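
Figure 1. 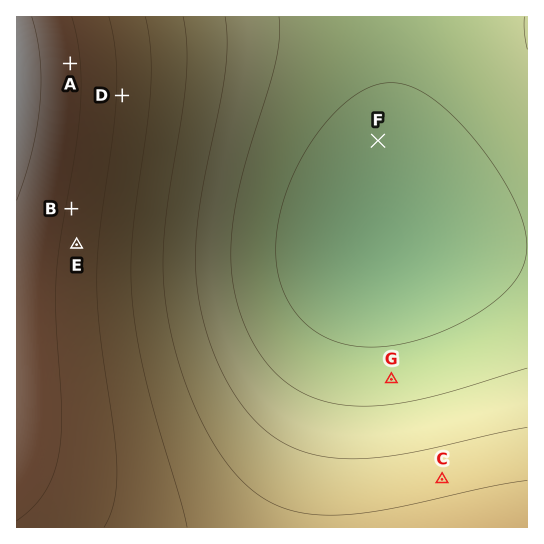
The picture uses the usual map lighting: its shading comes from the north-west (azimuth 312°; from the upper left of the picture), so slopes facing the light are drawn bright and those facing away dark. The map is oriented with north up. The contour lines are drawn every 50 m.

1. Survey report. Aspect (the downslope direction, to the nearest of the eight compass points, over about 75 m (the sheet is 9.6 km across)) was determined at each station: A E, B E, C N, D E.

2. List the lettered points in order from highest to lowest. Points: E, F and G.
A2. E G F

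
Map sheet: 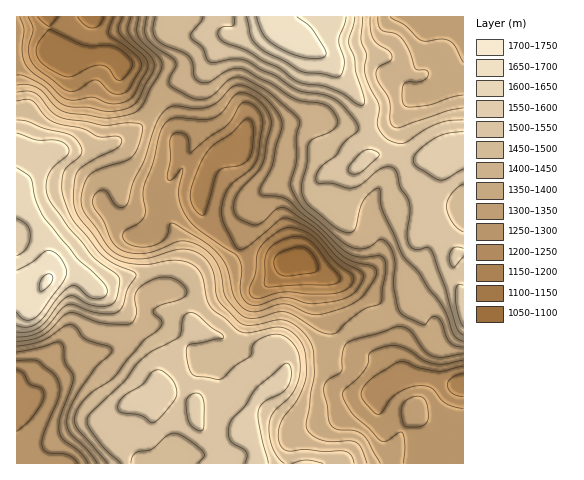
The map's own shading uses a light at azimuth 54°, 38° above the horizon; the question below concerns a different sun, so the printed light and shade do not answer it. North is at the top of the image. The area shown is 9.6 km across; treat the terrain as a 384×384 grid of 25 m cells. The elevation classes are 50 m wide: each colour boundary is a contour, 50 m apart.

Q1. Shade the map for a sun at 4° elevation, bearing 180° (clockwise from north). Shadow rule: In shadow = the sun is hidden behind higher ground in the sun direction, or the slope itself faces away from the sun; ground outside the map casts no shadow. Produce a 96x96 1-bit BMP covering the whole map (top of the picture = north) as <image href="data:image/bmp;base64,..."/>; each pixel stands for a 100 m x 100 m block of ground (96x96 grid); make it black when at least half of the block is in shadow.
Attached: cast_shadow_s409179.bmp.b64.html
<image width="96" height="96" href="data:image/bmp;base64,Qk2+BAAAAAAAAD4AAAAoAAAAYAAAAGAAAAABAAEAAAAAAIAEAAATCwAAEwsAAAIAAAAAAAAA////AAAAAAAAAAAAAAAB//4MAAAAAAAAAAAD//+eAAAAAAAAAAAD////AAAAAAAAAAAH////AAAAAAAAAAAH////gAAAAAAAAAAH////gAAAAAAAAAAH////gAAAAAAAAAAD////gAAYAAAAAAPg////AAA8AAAAAAPgP///AAP//8AAAAPgH///AB///+AAAAPAD///AD////AAAAHAB///gD+f//4AAAHAA////n8B///ABwCAA/////8A///wD4AAAf////8Af//wD8AAAP////8AP//wD+AAAP////8AP//wD+AHgH/w//8AH//wD/B/gB4Af4MAD///h/f/wAAAPwAAD///h/f/gAAAGAAAB///h+P4AAAAAAAAA///h8DgHAAAAAAAAf//g4AAPAAAAAAAAP//gAAAf3AAAAAAAH//wAH///AAAAAAAB//wAP///AAAAAAAAf/wA////AAAAAAAAH/wf////AAAAAAAAB/x/////+AAAAAAAA/j//////8AAAAAAAfH//////+AAAAAAAPf//////+AAAAAAAf///////+AAAAAAAf///////+AAAAAAAP///////8AAEAAAAH///////8AAEAAHAAj//////8AAEAAPgAB3/////+AAHwAf8AAH/////8AAH/B//4AP/////8AAH/////g//////4AAD///////////wAAAD///////////AAAAD//////////+AAAAD//////////8AAAAP//////////8AAAAf//////////4AAAAf//////////wAAAAf//////////gAAAAcP/////////AAAAAcH//////8f+AAAAAcH//////4P8AAAAAcH//////4H4AAAAAcH//////wDwAAAAAMH//////wAAAAAAAAH//////+AAAAAAAAH///////AAAAAAAAD///////wAAAAAAAD///////4AAAAAABj///////8AAAAAADh//4f///8BwAAAADwP/wP///+AfwAAADgAeAH///8AH+AAADgAAAH///8AD/AAADAAAAD///8AA/wGACH4AAD///8AAf//gAf/gAB///8Afv//4D///AB/B/+A////8D///4A+AP/A/////////+AcAH/B//////////AAAD+A//////////gAAD4A/8H///////wAAB4AfgD///////wAAAgAOAD///////wAAAAAAAB///////4AAAAAAAN///////4AAAAAAAf///////8AAAAAAA////////+AAAAAAA////////+AAAAAAB/////////AAAAAAB/////////gAAAAAB+H///////wAAAAAB8D///////gAAAAAAQD//////+AAAAAAAAB//////4AAAAAAOAB//////wAAAAAA/GB//////AAAAAAD////////+AAAAAAMP///////8AAAAAB4Af//////8AAAAAHwAP//////4AAAwAfwAP//////+AAAAAfgAP//////+AAAAAfAAH//8="/>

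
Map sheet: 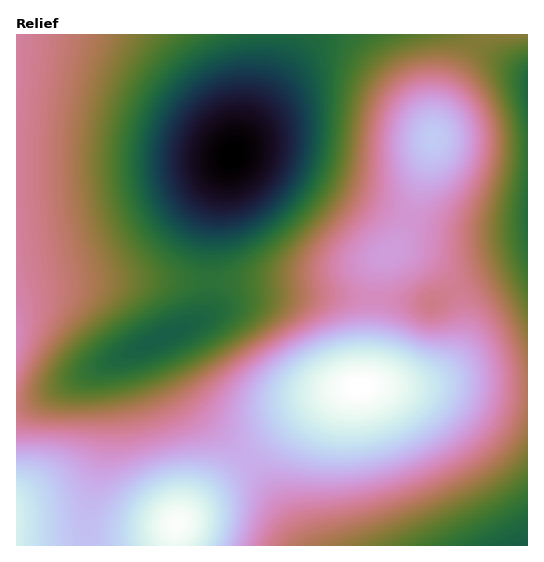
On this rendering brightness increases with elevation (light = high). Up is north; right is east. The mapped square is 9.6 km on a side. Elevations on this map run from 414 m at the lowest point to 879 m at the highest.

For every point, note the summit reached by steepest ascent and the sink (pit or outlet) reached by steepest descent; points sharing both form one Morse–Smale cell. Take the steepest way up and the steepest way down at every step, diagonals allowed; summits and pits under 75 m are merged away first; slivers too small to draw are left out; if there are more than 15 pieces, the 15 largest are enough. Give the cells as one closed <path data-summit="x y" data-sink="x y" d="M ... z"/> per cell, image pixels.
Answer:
<path data-summit="359 387" data-sink="233 155" d="M527 34l-510 0-1 369 13-1 10-4 50-27 70-32 16 37 17 28 54 54 3 0 56-47 25-16 21-8 64 0 44-2 48 5 20 0z"/><path data-summit="359 387" data-sink="521 545" d="M459 385l-44 2-56-1-20 5-34 20-58 48 22 28 37 59 221 0 1-155z"/><path data-summit="178 524" data-sink="233 155" d="M159 339l-70 32-50 27-23 6 1 142 157 0 3-22 70-65-59-60-13-23z"/><path data-summit="178 524" data-sink="521 545" d="M247 459l-25 22-45 43-2 11 0 11 130-1-36-58z"/>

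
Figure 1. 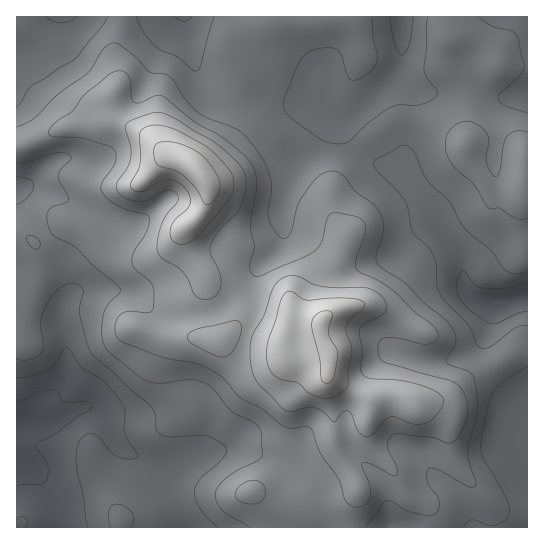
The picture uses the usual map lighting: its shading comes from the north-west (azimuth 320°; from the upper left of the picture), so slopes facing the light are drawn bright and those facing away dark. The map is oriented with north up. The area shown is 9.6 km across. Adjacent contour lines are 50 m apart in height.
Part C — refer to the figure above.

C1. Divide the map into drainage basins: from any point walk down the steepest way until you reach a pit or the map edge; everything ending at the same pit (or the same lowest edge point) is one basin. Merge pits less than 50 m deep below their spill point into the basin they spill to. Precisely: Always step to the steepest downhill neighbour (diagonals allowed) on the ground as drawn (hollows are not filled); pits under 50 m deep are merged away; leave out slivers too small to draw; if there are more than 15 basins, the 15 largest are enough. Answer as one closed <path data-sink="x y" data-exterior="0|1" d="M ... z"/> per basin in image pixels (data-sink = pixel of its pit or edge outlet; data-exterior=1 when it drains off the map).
<path data-sink="17 421" data-exterior="1" d="M67 223l-30 20-11-7-10-1 0 292 334 1 1-13 6-20 0-8-22-41-2-36-6-27 2-28-8-18-1-12-27-4-5 9-3 14-10 0-34-11-10 0-14 8 2-12-11-35-1-16-19-31-3-19-16 19-10 6-8 3-13 0-25-9z"/><path data-sink="527 297" data-exterior="1" d="M527 16l-82 0 3 25-4 16 0 10 13 18 7 16 3 24-2 17-2 2-14-13-18-8-22-4-15 1-25 19-12 11-25 39-1 18 2 10 11 17 0 9-5 15-12 21 0 35-6 7-1 10 9 24-2 28 6 27 2 36 22 41 0 8-6 20 0 13 82-1-4-18-22-15-12-21-22-24-5-12 0-19 3-11-2-6 13-5 16 0 15 8 29-4 8-4 23-20 22-11 22-14 11-2z"/><path data-sink="402 17" data-exterior="1" d="M443 16l-177 0-1 8-16 4-17 11-3 6 3 26-3 26 6 17 0 11-19 26-20 19 12 17 0 12-5 12-18 18 0 10 3 8 19 31 1 16 11 35-1 11 13-7 10 0 34 11 10 0 3-14 5-9 26 3 6-7 2-38 12-21 5-15 0-9-12-21-1-20 5-12 17-26 16-16 22-18 7-2 11 0 26 5 14 7 14 13 2-2 2-17-3-24-7-16-13-18 4-30z"/><path data-sink="527 441" data-exterior="1" d="M527 349l-10 2-22 14-22 11-23 20-8 4-29 4-15-8-16 0-13 5 2 6-3 11 0 19 5 12 22 24 12 21 22 15 5 19 94-1z"/><path data-sink="17 189" data-exterior="1" d="M115 121l-14 0-32 6-14 4-24 12-15 3 1 89 9 1 11 7 30-20 46 24 25 9 13 0 16-8 14-17 16-13 11-19 0-12-8-13-15-14-19-7-24-21z"/><path data-sink="183 17" data-exterior="1" d="M265 16l-143 0-7 33 2 36-8 18 3 14 6 6 24 9 24 21 19 7 12 9 19-18 19-26 0-11-6-17 3-20-3-32 3-6 11-8 12-6 10-1z"/><path data-sink="61 17" data-exterior="1" d="M121 16l-105 1 1 128 14-2 24-12 14-4 47-6-4-4-3-14 8-18-2-36 6-24z"/>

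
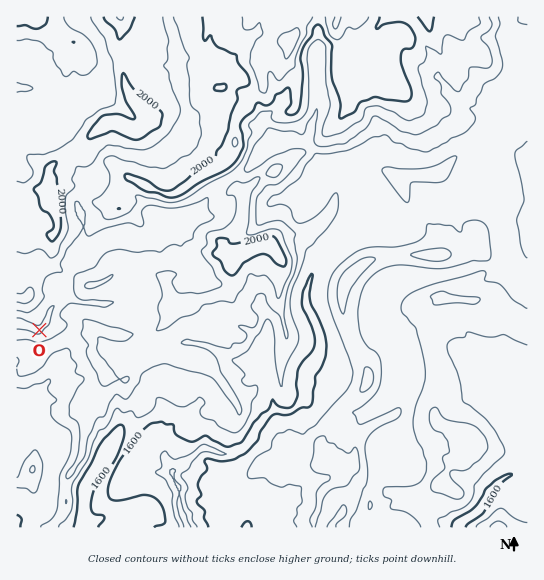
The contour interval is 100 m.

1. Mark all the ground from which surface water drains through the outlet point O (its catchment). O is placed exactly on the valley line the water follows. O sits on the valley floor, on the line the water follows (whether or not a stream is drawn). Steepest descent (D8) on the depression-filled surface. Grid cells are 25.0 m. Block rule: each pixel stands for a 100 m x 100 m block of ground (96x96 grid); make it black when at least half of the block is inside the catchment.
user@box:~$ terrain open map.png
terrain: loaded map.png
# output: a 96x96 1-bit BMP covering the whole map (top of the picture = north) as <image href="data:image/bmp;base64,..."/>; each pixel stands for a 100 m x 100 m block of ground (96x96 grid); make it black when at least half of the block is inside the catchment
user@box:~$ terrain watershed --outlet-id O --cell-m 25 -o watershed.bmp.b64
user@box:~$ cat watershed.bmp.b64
<image width="96" height="96" href="data:image/bmp;base64,Qk2+BAAAAAAAAD4AAAAoAAAAYAAAAGAAAAABAAEAAAAAAIAEAAATCwAAEwsAAAIAAAAAAAAA////AAAAAAAAAAAAAAAAAAAAAAAAAAAAAAAAAAAAAAAAAAAAAAAAAAAAAAAAAAAAAAAAAAAAAAAAAAAAAAAAAAAAAAAAAAAAAAAAAAAAAAAAAAAAAAAAAAAAAAAAAAAAAAAAAAAAAAAAAAAAAAAAAAAAAAAAAAAAAAAAAAAAAAAAAAAAAAAAAAAAAAAAAAAAAAAAAAAAAAAAAAAAAAAAAAAAAAAAAAAAAAAAAAAAAAAAAAAAAAAAAAAAAAAAAAAAAAAAAAAAAAAAAAAAAAAAAAAAAAAAAAAAAAAAAAAAAAAAAAAAAAAAAAAAAAAAAAAAAAAAAAAAAAAAAAAAAAAAAAAAAAAAAAAAAAAAAAAAAAAAAAAAAAAAAAAAAAAAAAAAAAAAAAAAAAAAAAAAAAAAAAAAAAAAAAAAAAAAAAAAAAAAAAAAAAAAAAAAAAAAAAAAAAAAAAAAAAAAAAAAAAAAAAAAAAAAAAAAAAAAAAAAAAAAAAAAAAAAAAAAAAAAAAAAAAAAAAAAAAAAAAAAAAAAAAAAAAAAAAAAAAAAAAAAAAADAAAAAAAAAAAAAAADgAAAAAAAAAAAAAAH+B+AAAAAAAAAAAAH/P/gAAAAAAAAAAAP///wAAAAAAAAAAAP///wAAAAAAAAAAAf///4AAAAAAAAAAA////+AAAAAAAAAAA/////wAAAAAAAAAA/////+AAAAAAAAAA//////wAAAAAAAAA//////4AAAAAAAAA//////4AAAAAAAAA//////4AAAAAAAAAf/////wAAAAAAAAAP/////wAAAAAAAAAD/////wAAAAAAAAAB/////gAAAAAAAAAB/////gAAAAAAAAAB/////gAAAAAAAAAB/////wAAAAAAAAAB/////4AAAAAAAAAA/////8AAAAAAAAAA/////8AAAAAAAAAA/////+AAAAAAAAAB/////+AAAAAAAAAB/////+AAAAAAAAAB/////+AAAAAAAAAD/////+AAAAAAAAAD/////8AAAAAAAAAD/////4AAAAAAAAAD/////4AAAAAAAAAD/////4AAAAAAAAAD/////wAAAAAAAAAB/////gAAAAAAAAAAf////wAAAAAAAAAAH////4AAAAAAAAAAB////4AAAAAAAAAAB////4AAAAAAAAAAA////4AAAAAAAAAAAf3//4AAAAAAAAAAAPB//4AAAAAAAAAAAAB//4AAAAAAAAAAAAB//8AAAAAAAAAAAAD//+AAAAAAAAAAAAH//+AAAAAAAAAAAAP///AAAAAAAAAAAAf///gAAAAAAAAAAAf///wAAAAAAAAAAA////wAAAAAAAAAAA////wAAAAAAAAAAA////wAAAAAAAAAAA////wAAAAAAAAAAA////wAAAAAAAAAAA////wAAAAAAAAAAA////wAAAAAAAAAAB////8AAAAAAAAAAB/////wAAAAAAAAAA/////wAAAAAAAAAA/////4AAAAAAAAAA/////4AAAAAAAAAA/////4AAAAAAA="/>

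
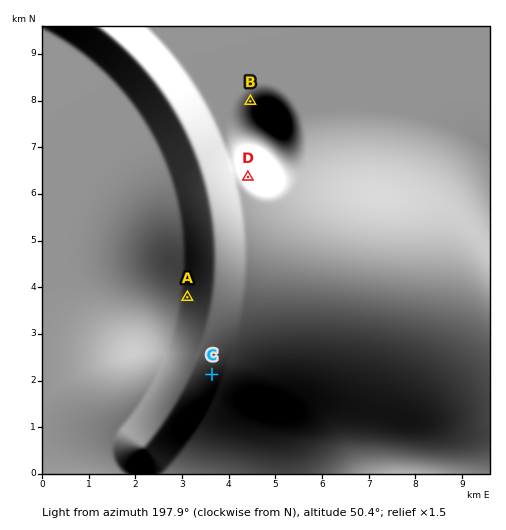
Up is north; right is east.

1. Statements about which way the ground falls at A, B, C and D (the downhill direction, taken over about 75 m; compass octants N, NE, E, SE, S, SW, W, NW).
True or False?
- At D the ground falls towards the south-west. True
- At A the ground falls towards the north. False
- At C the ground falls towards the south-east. False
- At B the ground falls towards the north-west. True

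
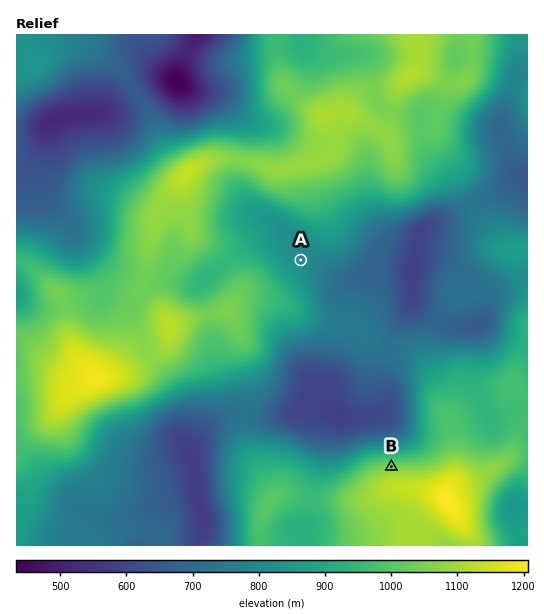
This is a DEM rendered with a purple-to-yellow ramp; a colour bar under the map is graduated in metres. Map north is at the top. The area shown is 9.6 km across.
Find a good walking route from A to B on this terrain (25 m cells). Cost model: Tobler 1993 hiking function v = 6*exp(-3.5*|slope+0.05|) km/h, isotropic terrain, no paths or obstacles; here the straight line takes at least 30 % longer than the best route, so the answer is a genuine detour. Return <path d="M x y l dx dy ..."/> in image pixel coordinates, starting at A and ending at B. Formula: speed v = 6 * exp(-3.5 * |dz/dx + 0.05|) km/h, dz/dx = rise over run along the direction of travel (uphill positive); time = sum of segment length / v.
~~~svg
<path d="M301 260l1 1 23 46 10 10 35 18 35 34 12 24 0 20 4 8 0 22-4 8-7 6-19 10"/>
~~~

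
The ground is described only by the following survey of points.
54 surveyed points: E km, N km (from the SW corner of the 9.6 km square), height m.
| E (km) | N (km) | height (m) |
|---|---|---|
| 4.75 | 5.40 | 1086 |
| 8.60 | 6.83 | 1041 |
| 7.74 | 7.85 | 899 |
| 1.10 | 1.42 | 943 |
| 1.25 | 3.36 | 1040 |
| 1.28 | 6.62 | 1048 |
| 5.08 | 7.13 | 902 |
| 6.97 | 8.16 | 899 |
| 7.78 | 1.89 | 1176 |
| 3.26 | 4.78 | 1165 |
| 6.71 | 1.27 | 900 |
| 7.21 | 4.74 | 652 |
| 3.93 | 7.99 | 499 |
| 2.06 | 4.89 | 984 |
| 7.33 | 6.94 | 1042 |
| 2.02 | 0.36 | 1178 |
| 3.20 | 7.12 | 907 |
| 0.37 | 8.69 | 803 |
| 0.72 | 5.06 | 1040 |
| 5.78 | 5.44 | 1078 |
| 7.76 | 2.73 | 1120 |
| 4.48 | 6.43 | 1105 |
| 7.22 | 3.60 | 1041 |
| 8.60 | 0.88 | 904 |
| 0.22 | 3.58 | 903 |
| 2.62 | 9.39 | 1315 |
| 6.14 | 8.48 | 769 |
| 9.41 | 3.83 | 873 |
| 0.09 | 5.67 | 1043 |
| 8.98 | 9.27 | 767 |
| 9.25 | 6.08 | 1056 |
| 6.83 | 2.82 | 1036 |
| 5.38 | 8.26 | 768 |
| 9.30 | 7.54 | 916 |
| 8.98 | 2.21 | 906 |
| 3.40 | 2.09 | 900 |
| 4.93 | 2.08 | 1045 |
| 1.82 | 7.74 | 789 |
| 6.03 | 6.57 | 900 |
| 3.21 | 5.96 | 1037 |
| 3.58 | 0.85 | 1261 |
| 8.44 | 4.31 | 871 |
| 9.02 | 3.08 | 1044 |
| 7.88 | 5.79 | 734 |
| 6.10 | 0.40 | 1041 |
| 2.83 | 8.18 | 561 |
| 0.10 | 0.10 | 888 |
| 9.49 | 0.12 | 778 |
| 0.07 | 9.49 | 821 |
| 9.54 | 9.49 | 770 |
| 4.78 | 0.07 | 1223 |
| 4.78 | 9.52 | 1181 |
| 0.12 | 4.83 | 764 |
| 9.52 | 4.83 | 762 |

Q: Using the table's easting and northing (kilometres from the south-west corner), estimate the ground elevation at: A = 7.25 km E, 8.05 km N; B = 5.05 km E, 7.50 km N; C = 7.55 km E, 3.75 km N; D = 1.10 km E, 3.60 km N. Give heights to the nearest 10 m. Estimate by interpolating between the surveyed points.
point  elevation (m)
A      890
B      840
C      1050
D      990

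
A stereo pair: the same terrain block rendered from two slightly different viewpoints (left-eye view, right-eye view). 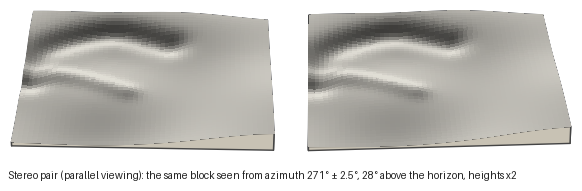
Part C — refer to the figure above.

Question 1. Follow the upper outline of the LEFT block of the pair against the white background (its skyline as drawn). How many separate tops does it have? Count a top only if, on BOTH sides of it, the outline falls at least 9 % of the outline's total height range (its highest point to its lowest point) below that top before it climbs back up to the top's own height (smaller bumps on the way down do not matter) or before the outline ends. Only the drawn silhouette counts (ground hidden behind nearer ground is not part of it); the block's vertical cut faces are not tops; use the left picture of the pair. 3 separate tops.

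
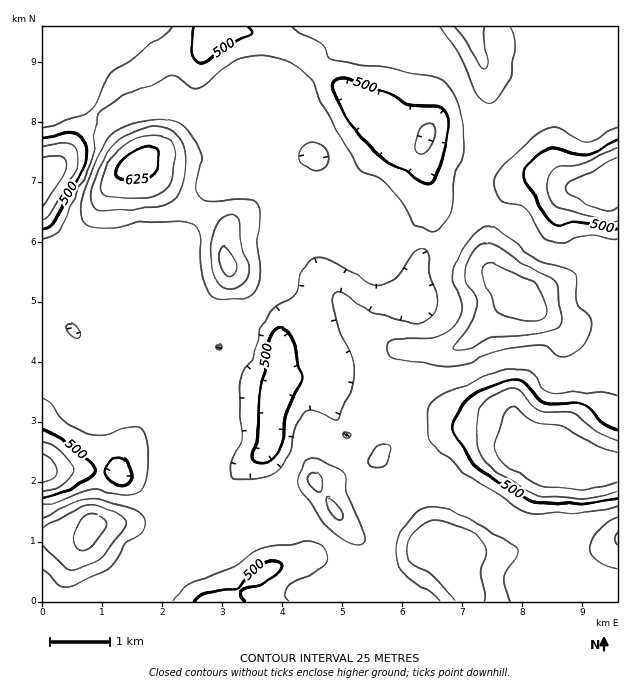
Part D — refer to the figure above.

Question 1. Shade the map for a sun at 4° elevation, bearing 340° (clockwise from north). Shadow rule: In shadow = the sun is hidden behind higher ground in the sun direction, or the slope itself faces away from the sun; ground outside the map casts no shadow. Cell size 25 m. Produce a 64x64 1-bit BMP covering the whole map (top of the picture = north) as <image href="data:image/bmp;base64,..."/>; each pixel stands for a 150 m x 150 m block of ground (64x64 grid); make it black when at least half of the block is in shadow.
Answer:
<image width="64" height="64" href="data:image/bmp;base64,Qk0+AgAAAAAAAD4AAAAoAAAAQAAAAEAAAAABAAEAAAAAAAACAAATCwAAEwsAAAIAAAAAAAAA////AAAAAAAPAPAAAAAAAB+A/AAAAAAAH4B/AAAgAAAfwA/AAAAAAA/AA+AAAAAAB+AB4AAAAAAD4AAAAAAAAAHgAABAAAAAAAAAAIAAAAAAAAAAAAAAAAAAAAAAAAAAAAAAAAAAAAAAAAAAAAAAAAAAAAAAAAAAAAAAAAAAAABgAAAAAAAAHeAAAgAAABg/4AAAAAAAP//AAAAAAAB//4AAAAAAAP//AAAAAAAB//gAAAAAAAP/+AAAAAAAA//4AAAAAAAD/jAAAAAAAAf+AAAAAAAAH/+AAAAAAAA//4AAAABAAAf/wAAAAGAAAP/AAAAA4AAAf8AAAAPgAAAfgAAAB2AAAAOAAAAPIAAAAAAAAA8AAAAAAAAADwAHAAAAAAAPAAAAAAAAAAIAAAAAAAAAAAAAAAAAAAAAAAAAAAAAfwAAAAAAAAH/AAAAAAAAAf8AAAAAAAAD/wAAAAAAAAP/AAAAAAAAAf8AAAAAAAcB/wAAAAAAHwAHAAAAAAB/YAAAAAAAA//wAAAAAAAH//AAAAAAAAf/8AAAAAAAA//4AAAAAAABh/AAAAAAAAABMAAAAAAwAAAAAAAAAHAAAAAAAAAAAAAAAAAAAAAAAAAAAAAA8AAAAAAAAADwAAAAAAAAAEAAAAAAAAAAAAAAAAAAAAAAAAAAAAAAAAAAAAAAAAAAAAAAAA=="/>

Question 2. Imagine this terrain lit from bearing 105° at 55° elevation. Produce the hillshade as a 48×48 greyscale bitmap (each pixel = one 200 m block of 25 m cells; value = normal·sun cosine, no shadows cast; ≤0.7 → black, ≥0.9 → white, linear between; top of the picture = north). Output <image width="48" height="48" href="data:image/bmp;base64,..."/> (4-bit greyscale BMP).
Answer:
<image width="48" height="48" href="data:image/bmp;base64,Qk32BAAAAAAAAHYAAAAoAAAAMAAAADAAAAABAAQAAAAAAIAEAAATCwAAEwsAABAAAAAAAAAAAAAAABEREQAiIiIAMzMzAERERABVVVUAZmZmAHd3dwCIiIgAmZmZAKqqqgC7u7sAzMzMAN3d3QDu7u4A////AJmqmZmZq8upiHd4mZmZmZh2eau7qZmZmYmrqpmZmru6qXZ3iZmZmYh3iru6qZmZmXeby6mZmaqry5d3eImZh3eImru7qZmYiXeLzcqZmZmavLmIh4iZhmiZibu7qpmIiHeKzduZmZmZqqqpmHiahVipibuqqpiId3eJvNy6mZmZmZmZl3m6hUeZmaqpmZiHZVVnm8y6qZmZmZmZhovKl1V5mqmZmIiHZUM1iaqqmZmZmZmYZpy6mHZ5mZmZmHd2ZTM0eIeJmamYmZmXZ6y5mYiJmZmqmGZlRDM0eYZomZqpiIh1erupmZmZmZqqqYd3ZWVFioZnmZmqmHdkerqpqpmZqqqqqZmYiGZmipZnmZmrunVVeZmIqqmau8upmZmZmWZnmph4mZmazJVGiZh3m6qqvMupmZmZmXd4mqmIiZmavbZGmZl2iqq7vMyqmZmIiIiJmqmYiZmavcZGmZmIiJq7u8y6mZh2d4iJmZmZiZmavMdGiZmZmJqrzMupiKl2d4iZmZmZiZmavMhWiIiZmZmrzcy4ZpqYiJmZmZmZmZmavMlmiHeJmZmqvMy4VoqpmZmZmZmZmZmavNp3iHd4mZmaq7y5d4mpmZmZmZmZmZmZrNt2iYd4iZmaq7uqmImqmZmZmZmZmZmZnNt2iZh4iJiJq7uqmYmqqZmZmZmZmZqYm9t3iIiHeIh3ibu6qZq7qqqYiZmZmZmZm9uHiIiIiId2Vpqqqqq7uqqYmZmZmZmZmsuYiIiZmYd2VGiZq8u7upmZmZmZmYmamrupmImqmYdmZVaJq8y6qpmZmZmZmIiKu7qqmImqqphmZVZ5q8y6qZmZmZmZmHZpzcqrqJmZq6h2VWeJqru7qZmZmZmZmHRJ3cqrqYiJqqh2RGiaqZqqqYmpmZmZmHNJzcqqqZiZmqmGRGiqqYiZmXiamZmZmHRKzLqZmZmZmqmHVGmqqpiImVaJqaqZmXVZzLqpmZmZmpmIdWiqqpd4iBNXmqqqmYZou6qpmZmZmqmYd3mZq6h3iAE1iqqqqph3q6qZmZmZmqmXeImZvLmYiBABWaqrzLmIiaqZmZmZmqmHeJqqvMqpmEEAFpqr3cuYiJmZmZmZmqmGeJu6vMuqmXUAA4mr3tupmZmZmZmZqql2aJq7u8u7qpcgAFib3tupmZmamJmqqqhlaJq8y6q8zKlRACaKzcupmZmqmJqrqqllV4mrzKmc3cuFMhNYvMqZmZmZmau6mapkV4mau6iKzbuoZlRWmqqZmZmZmru6map0V4mZqqmZq6qqiHd3iZmZmZmZmruqmJqWV4mpmpmZmZqqqIiImZmZmZmZq7upmImXZ4mqmZmZmZmqqoiImZiJmZmZrLqZiJmYdoq6qZmZmJmaqpmImZd4mZmaq7mJmZmYdnq6qZmZmZmZqqmZmpdniZmZmqmZmZmYdou7qZmZmZmZmqqqqqhmeImZmJmZmZmYZpu7qpmZmZmZmaqqq7p3eIiIiJmZmZmHZ6u7qpmZmZmZmZqZq8qIiIeImZmZmZmGaKu7qZmZmQ=="/>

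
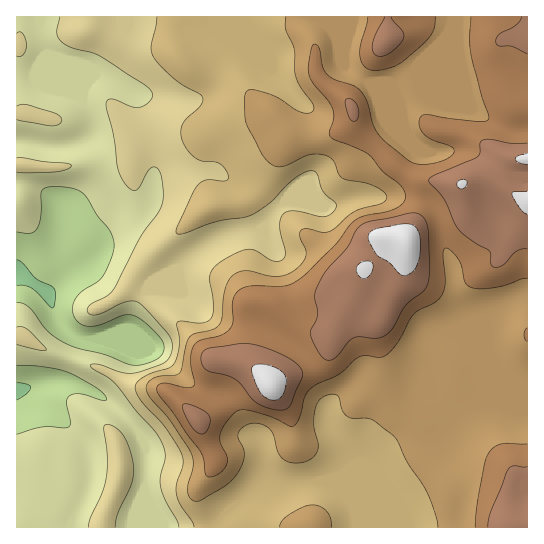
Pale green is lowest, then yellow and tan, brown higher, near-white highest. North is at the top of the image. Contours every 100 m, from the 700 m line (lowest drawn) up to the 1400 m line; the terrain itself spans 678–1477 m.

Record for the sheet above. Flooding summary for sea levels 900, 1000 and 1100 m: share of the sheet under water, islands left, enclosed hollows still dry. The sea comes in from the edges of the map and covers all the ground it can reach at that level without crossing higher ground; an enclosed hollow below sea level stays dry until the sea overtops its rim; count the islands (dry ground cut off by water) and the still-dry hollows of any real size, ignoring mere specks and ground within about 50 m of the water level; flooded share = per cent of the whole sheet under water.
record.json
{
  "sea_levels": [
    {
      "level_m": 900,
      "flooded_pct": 22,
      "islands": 0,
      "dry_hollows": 0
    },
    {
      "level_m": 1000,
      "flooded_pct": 34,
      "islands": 0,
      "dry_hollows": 0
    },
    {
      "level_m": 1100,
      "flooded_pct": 52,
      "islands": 0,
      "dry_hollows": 0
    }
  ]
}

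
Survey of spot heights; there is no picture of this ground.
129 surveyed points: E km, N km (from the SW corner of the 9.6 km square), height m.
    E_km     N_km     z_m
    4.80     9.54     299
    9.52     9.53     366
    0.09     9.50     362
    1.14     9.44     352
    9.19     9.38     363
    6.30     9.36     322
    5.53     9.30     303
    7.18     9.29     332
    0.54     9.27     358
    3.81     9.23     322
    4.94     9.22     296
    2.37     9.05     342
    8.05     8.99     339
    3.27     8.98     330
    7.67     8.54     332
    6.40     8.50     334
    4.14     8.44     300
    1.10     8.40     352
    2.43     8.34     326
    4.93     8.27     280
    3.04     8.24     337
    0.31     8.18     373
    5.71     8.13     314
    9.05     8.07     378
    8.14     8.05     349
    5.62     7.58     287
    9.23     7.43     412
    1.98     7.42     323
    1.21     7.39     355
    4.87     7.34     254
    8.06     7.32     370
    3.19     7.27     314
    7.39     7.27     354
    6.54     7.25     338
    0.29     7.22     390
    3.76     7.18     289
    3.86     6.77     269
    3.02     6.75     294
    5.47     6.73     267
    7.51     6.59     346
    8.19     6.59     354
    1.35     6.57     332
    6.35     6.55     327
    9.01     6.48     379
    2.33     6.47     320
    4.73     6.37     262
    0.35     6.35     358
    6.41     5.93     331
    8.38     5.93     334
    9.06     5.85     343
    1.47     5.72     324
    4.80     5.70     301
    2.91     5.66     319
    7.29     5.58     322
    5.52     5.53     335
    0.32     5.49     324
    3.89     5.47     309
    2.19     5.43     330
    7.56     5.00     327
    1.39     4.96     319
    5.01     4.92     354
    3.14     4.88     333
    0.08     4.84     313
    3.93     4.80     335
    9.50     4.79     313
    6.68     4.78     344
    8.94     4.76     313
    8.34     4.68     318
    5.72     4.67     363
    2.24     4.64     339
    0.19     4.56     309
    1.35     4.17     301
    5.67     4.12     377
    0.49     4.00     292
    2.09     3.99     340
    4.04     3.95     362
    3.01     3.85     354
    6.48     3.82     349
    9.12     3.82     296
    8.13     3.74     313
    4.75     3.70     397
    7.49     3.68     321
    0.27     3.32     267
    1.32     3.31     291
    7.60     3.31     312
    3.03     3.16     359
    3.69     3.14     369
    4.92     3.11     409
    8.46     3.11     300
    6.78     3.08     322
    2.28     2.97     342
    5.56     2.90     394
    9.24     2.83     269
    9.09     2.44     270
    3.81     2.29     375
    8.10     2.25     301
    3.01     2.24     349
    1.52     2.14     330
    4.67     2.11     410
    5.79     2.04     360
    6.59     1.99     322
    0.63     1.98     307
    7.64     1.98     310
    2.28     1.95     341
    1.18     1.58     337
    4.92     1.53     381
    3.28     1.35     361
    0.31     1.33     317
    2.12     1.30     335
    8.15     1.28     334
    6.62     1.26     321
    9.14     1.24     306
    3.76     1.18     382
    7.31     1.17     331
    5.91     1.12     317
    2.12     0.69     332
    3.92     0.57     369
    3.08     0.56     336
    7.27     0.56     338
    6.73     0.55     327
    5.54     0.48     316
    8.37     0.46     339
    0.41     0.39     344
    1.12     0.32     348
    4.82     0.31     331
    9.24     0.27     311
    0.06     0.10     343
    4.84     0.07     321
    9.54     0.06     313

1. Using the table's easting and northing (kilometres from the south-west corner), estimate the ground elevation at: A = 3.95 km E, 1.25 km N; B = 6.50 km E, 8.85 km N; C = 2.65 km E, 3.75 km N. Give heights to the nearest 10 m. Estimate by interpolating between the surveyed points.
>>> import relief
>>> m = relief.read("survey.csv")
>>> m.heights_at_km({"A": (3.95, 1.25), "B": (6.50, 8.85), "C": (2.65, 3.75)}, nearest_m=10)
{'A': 390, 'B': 330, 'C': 350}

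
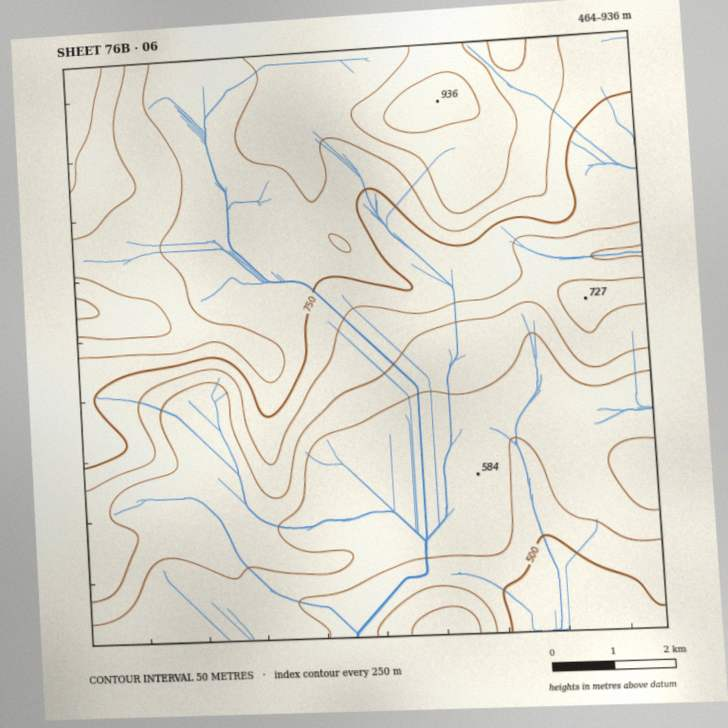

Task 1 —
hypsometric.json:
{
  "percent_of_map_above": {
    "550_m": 92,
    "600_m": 72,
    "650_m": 60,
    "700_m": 51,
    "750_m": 41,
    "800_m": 23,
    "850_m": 9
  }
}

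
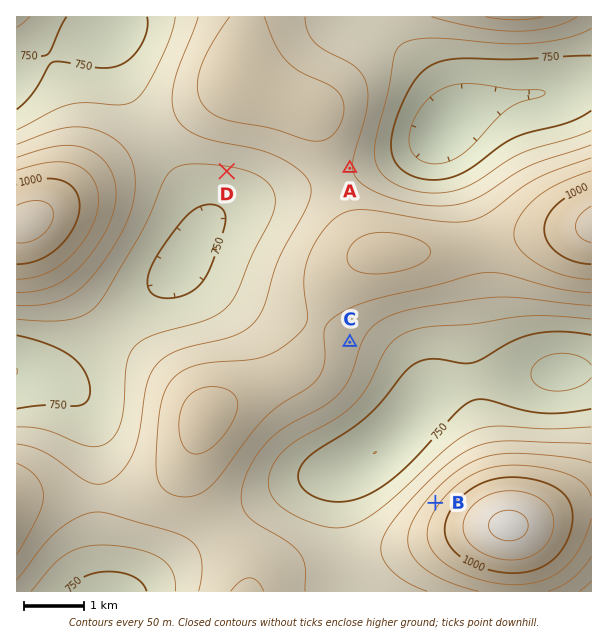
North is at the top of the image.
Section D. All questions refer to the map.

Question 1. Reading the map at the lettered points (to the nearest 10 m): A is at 850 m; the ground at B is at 930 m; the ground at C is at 870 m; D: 790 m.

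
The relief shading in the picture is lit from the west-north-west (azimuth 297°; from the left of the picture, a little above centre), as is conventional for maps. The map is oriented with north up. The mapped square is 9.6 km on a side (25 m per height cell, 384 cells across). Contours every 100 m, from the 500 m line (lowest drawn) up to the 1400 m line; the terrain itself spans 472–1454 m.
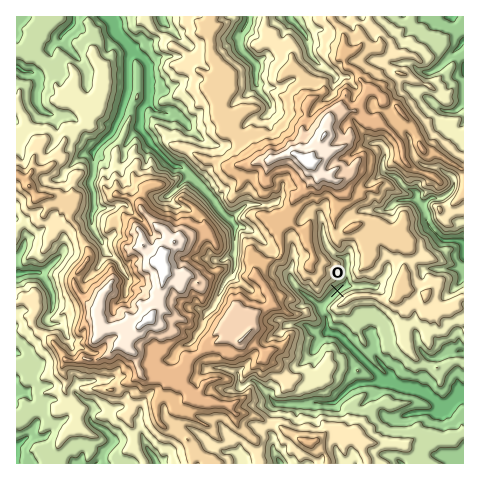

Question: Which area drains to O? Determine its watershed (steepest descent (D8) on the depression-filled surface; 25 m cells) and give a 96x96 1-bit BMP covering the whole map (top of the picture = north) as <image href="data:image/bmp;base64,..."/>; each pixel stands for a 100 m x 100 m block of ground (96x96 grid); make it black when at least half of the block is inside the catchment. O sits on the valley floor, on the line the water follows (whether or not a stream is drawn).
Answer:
<image width="96" height="96" href="data:image/bmp;base64,Qk2+BAAAAAAAAD4AAAAoAAAAYAAAAGAAAAABAAEAAAAAAIAEAAATCwAAEwsAAAIAAAAAAAAA////AAAAAAAAAAAAAAAAAAAAAAAAAAAAAAAAAAAAAAAAAAAAAAAAAAAAAAAAAAAAAAAAAAAAAAAAAAAAAAAAAAAAAAAAAAAAAAAAAAAAAAAAAAAAAAAAAAAAAAAAAAAAAAAAAAAAAAAAAAAAAAAAAAAAAAAAAAAAAAAAAAAAAAAAAAAAAAAAAAAAAAAAAAAAAAAAAAAAAAAAAAAAAAAAAAAAAAAAAAAAAAAAAAAAAAAAAAAAAAAAAAAAAAAAAAAAAAAAAAAAAAAAAAAAAAAAAAAAAAAAAAAAAAAAAAAAAAAAAAAAAAAAAAAAAAAAAAAAAAAAAAAAAAAAAAAAAAAAAAAAAAAAAAAAAAAAAAAAAAAAAAAAAAAAAAAAAAAAAAAAAAAAAAAAAAAAAAAAAAAAAAAAAAAAAAAAAAAAAAAAAAAAAAAAAAAAAAAAAAAAAAAAAAAAAAAAAAAAAAAAAAAAAAAAAAAAAAAAAAAAAAAAAAAAAAAAAAAAAAAAAAAAAAAAAAAAAAAAAAAAAAAAAAAAAAAAAAAAAAAAAAAAAAAAAAAAAAAAAAAAAAAAAAAAAAAAAAAAAAADgAAAAAAAAAAAAAP/wAAAAAAAAAAAAAf/wAAAAAAAAAAAAA//wAAAAAAAAAAAAB//4AAAAAAAAAAAAD//4AAAAAAAAAAAAP//4AAAAAAAAAAAAf//4AAAAAAAAAAAAf//4AAAAAAAAAAAAP//4AAAAAAAAAAAAf//4AAAAAAAAAAAAf//4AAAAAAAAAAAAf//4AAAAAAAAAAAA///4AAAAAAAAAAAA//+AAAAAAAAAAAAD/j4AAAAAAAAAAAAH/AgAAAAAAAAAAAAP/AAAAAAAAAAAAAAf/AAAAAAAAAAAAAAP/gAAAAAAAAAAAAAH/gAAAAAAAAAAAAAH/gAAAAAAAAAAAAAD/wAAAAAAAAAAAAAA/wAAAAAAAAAAAAAA/gAAAAAAAAAAAAAAfAAAAAAAAAAAAAAAEAAAAAAAAAAAAAAAAAAAAAAAAAAAAAAAAAAAAAAAAAAAAAAAAAAAAAAAAAAAAAAAAAAAAAAAAAAAAAAAAAAAAAAAAAAAAAAAAAAAAAAAAAAAAAAAAAAAAAAAAAAAAAAAAAAAAAAAAAAAAAAAAAAAAAAAAAAAAAAAAAAAAAAAAAAAAAAAAAAAAAAAAAAAAAAAAAAAAAAAAAAAAAAAAAAAAAAAAAAAAAAAAAAAAAAAAAAAAAAAAAAAAAAAAAAAAAAAAAAAAAAAAAAAAAAAAAAAAAAAAAAAAAAAAAAAAAAAAAAAAAAAAAAAAAAAAAAAAAAAAAAAAAAAAAAAAAAAAAAAAAAAAAAAAAAAAAAAAAAAAAAAAAAAAAAAAAAAAAAAAAAAAAAAAAAAAAAAAAAAAAAAAAAAAAAAAAAAAAAAAAAAAAAAAAAAAAAAAAAAAAAAAAAAAAAAAAAAAAAAAAAAAAAAAAAAAAAAAAAAAAAAAAAAAAAAAAAAAAAAAAAAAAAAAAAAAAAAAAAAAAAAAAAAAAAAAAAAAAAAAAAAAAAAAA="/>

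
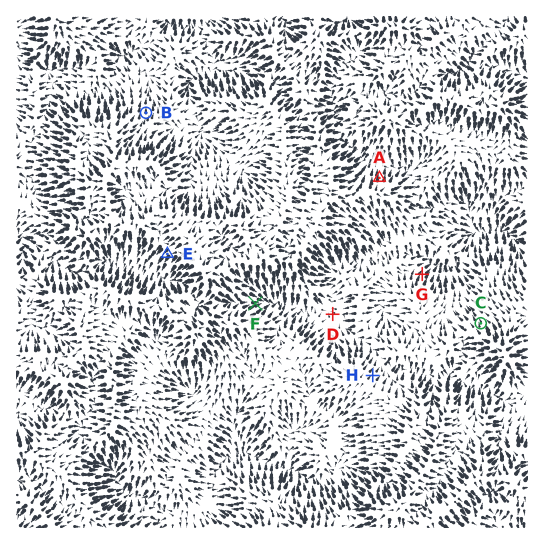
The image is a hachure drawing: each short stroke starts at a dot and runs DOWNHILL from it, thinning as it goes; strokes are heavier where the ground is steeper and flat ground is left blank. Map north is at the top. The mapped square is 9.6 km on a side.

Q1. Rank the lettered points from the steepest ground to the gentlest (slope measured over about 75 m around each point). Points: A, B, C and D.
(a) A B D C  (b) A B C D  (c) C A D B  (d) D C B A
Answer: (b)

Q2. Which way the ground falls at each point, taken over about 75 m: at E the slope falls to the SW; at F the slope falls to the E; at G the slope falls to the NE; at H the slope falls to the NE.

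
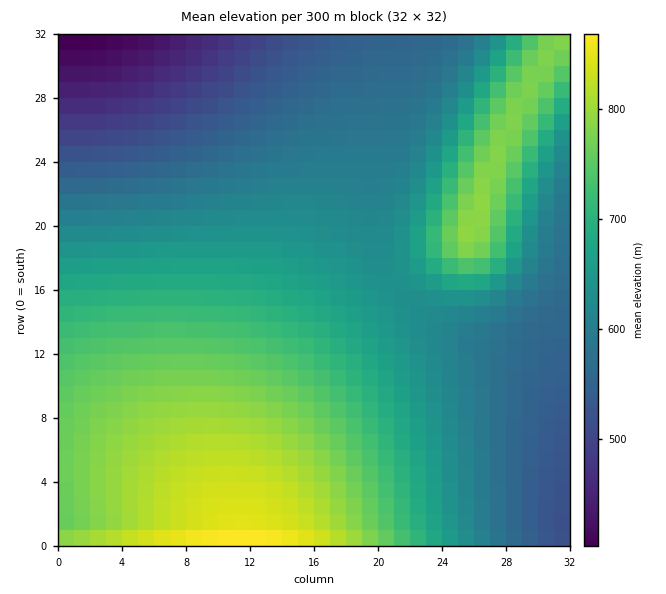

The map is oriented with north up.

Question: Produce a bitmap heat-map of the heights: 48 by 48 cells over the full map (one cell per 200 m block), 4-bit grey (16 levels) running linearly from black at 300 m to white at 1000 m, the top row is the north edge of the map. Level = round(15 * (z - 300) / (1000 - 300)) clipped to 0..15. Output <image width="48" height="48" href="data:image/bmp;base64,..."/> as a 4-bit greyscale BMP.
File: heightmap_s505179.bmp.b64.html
<image width="48" height="48" href="data:image/bmp;base64,Qk32BAAAAAAAAHYAAAAoAAAAMAAAADAAAAABAAQAAAAAAIAEAAATCwAAEwsAABAAAAAAAAAAAAAAABEREQAiIiIAMzMzAERERABVVVUAZmZmAHd3dwCIiIgAmZmZAKqqqgC7u7sAzMzMAN3d3QDu7u4A////ALu7u8zMzMzMzMzMzMu7uqqZmId3ZmVVVaqqq7u7u8zMzMzMu7u6qqmZiId3ZmVVVaqqq7u7u8zMzMzMu7u6qqmZiHd2ZmVVVaqqq7u7u7zMzMzLu7u6qpmYiHd2ZmVVVaqqu7u7u7zMzMy7u7uqqpmYiHd2ZmVVVaqqu7u7u7u8zLu7u7uqqpmYiHd2ZmVVVaqqq7u7u7u7u7u7u7qqqZmYiHd2ZmVVVaqqq7u7u7u7u7u7u7qqqZmIiHd2ZmVVVaqqq7u7u7u7u7u7u6qqmZmIh3d2ZmVVVaqqq7u7u7u7u7u7uqqqmZmIh3d2ZmVVVaqqqru7u7u7u7u7qqqpmZiIh3d2ZmVVVaqqqqu7u7u7u7u6qqqpmZiIh3dmZmVVVaqqqqq7u7u7u7qqqqqZmYiId3dmZmVVVaqqqqqqqru6qqqqqqmZmYiId3dmZmVVVaqqqqqqqqqqqqqqqpmZmIiId3dmZmZVVaqqqqqqqqqqqqqqqZmZmIiHd3dmZmZVVZqqqqqqqqqqqqqqmZmZiIiHd3dmZmZVVZmqqqqqqqqqqqqZmZmYiIh3d3dmZmZlVZmZmqqqqqqqqZmZmZmIiIh3d3ZmZmZlVZmZmZmZmZmZmZmZmZiIiId3d3ZmZmZmVZmZmZmZmZmZmZmZmYiIiId3d3dmZmZmZpmZmZmZmZmZmZmZmIiIiHd3d3d2ZmZmZpmZmZmZmZmZmZmIiIiIh3d3d3d3dmZmZoiImZmZmZmZmIiIiIiId3d3d3d3d2ZmZoiIiIiIiIiIiIiIiIiHd3d3eIiIh3ZmZoiIiIiIiIiIiIiIiIh3d3d3iImZiHdmZoiIiIiIiIiIiIiIiId3d3d4iZmpmId2Znd3eIiIiIiIiIiIh3d3d3d4iaqqqYd2Znd3d3d3d3d3d3d3d3d3d3d4iaq6qYh2Znd3d3d3d3d3d3d3d3d3d3d4iaq6qZh3Znd3d3d3d3d3d3d3d3d3d3d4iaqrqph3ZmZmZmZ3d3d3d3d3d3d3d3d3iZqrqph3ZmZmZmZmZmZ3d3d3d3d3d3d3iJqqqpiHdmZmZmZmZmZmZnd3d3d3d3d3iJqqqpmHdlVVVmZmZmZmZmZmZ3dmZmd3eJmqqqmHdlVVVVVVZmZmZmZmZmZmZmZ3eImqqqmId1VVVVVVVVZmZmZmZmZmZmZnd4maqqmYd0RVVVVVVVVWZmZmZmZmZmZmd4iaqqqYh0REREVVVVVVVmZmZmZmZmZmd3iZqqqZh0REREREVVVVVVZmZmZmZmZmZ3iJqqqpiERERERERFVVVVVmZmZmZmZmZneJmqqpmDMzNERERERVVVVVZmZmZmZmZneImqqqmDMzMzNERERFVVVVVmZmZmZmZmd4maqqmTMzMzM0REREVVVVVVZmZmZmZmd4iaqqqTMzMzMzNERERFVVVVVmZmZmZmZ3iZqqqjMzMzMzM0REREVVVVVVVmZmZmZniJqqqiIiIjMzMzRERERVVVVVVVZmZmZneJmqqiIiIiIzMzNERERFVVVVVVVVZmZmd4maqg=="/>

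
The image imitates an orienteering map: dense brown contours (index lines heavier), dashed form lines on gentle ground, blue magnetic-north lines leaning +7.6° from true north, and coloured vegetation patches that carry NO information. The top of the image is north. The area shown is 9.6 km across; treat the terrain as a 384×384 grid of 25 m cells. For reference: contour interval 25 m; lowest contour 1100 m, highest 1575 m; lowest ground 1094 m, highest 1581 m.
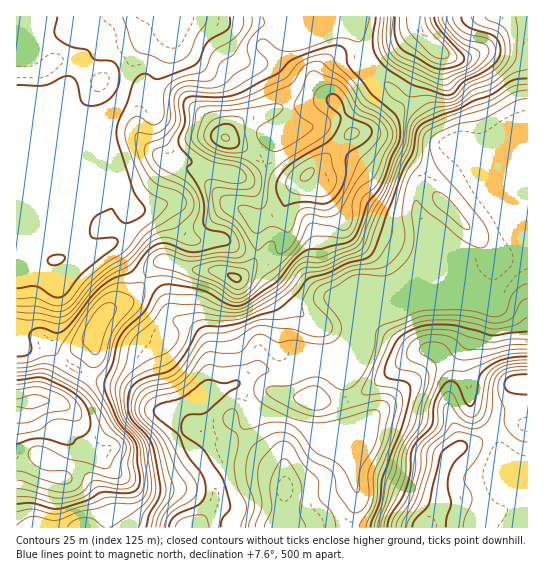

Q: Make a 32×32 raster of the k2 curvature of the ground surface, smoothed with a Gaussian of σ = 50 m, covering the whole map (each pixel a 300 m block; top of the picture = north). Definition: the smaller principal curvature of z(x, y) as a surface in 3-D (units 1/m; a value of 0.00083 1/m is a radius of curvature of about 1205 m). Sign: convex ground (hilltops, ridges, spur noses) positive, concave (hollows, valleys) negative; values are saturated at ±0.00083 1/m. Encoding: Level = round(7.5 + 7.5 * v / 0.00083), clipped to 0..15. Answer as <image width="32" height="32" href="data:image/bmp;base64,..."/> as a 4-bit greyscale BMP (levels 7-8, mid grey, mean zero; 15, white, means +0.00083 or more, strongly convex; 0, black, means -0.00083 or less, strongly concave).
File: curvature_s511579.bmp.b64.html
<image width="32" height="32" href="data:image/bmp;base64,Qk12AgAAAAAAAHYAAAAoAAAAIAAAACAAAAABAAQAAAAAAAACAAATCwAAEwsAABAAAAAAAAAAAAAAABEREQAiIiIAMzMzAERERABVVVUAZmZmAHd3dwCIiIgAmZmZAKqqqgC7u7sAzMzMAN3d3QDu7u4A////ACEAFmdRAnVZd4hQS5l3V3dWhjIUZGQ1RXdncBVVeGd3WJtSiGOGJneYd1A3V3Z3d2dlGIhjY0aHh2hBVVZ2VndTNXh2VDN1d5czZBaImHVmVGZWyDInZWeWN3cEaHl1Z4Y1dSEBZ2hFIBI2JVIkFHl3eIcgBGZYQ0aoYwBlpQRUepdCETMUZEl3p0ZiEnUFh1cwBERpYlQ0MkMxeEFGM8oBE3kleYJnZXVWcWh2RFJWRjeXI3mSVlVjRDQ3mpdUVGkzh1ImUVMSVppFRXiIhVRnMYmIQ0RVUlVnJ1ICIzEmVBBph0RjSaQjITd3dVRVV1VyB3Q0VmulgxIQI1d3Z1V3dhBUmVaVJXFZVFhVd1h2d3dzA5gQABR2N3U3hHNWd3d3eFJTJBF2VxW3JoMnlmd3d2d0JVN2hYQVZzNCd3V3d3d3dFITmGJUeUNSFZdXd3d3d2RlRVEEioqDlAR1Z3d3d3dEiGIAJEmXZYYDZnd3d3d3JpUSeEUyZkZ3QVd3d3d3dzdDaMtFdSSKnFAUZ3d3d3c3ITaHVnZCR5UTMCNXd3dmRjKYdmd1aYMyRDckI1VWiVdDhBJXdXiTMiKHJ1R4dmhmczJWQ0akMgFWdWZUZ4d2dmZVhkZDdmMJh8hpYndmaHd2ZnV6QwJSKZeDSVJ3d3d3d2ZUM2d2QyeVAAAk"/>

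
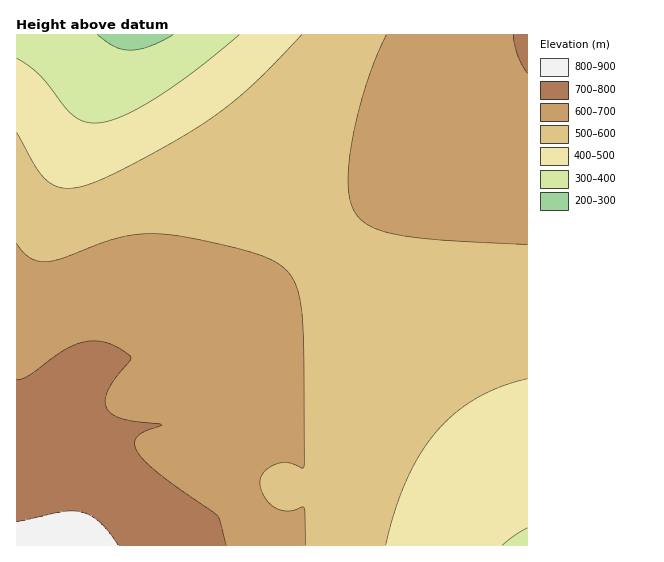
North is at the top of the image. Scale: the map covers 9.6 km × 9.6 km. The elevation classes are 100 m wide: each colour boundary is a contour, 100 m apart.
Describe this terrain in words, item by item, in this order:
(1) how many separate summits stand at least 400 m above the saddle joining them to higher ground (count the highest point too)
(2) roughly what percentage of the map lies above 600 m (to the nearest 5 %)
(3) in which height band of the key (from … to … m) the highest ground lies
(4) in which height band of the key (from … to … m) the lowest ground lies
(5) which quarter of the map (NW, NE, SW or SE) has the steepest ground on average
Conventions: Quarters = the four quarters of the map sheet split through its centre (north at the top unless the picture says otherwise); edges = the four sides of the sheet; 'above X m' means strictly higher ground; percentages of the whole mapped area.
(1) Counting only tops that stand 400 m proud, the map has 1 summit.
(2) Roughly 45 % of the ground is higher than 600 m.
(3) Between 800 and 900 m: that is the band holding the highest ground.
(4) The lowest point is somewhere between 200 and 300 m.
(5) Slopes are steepest in the north-west quarter.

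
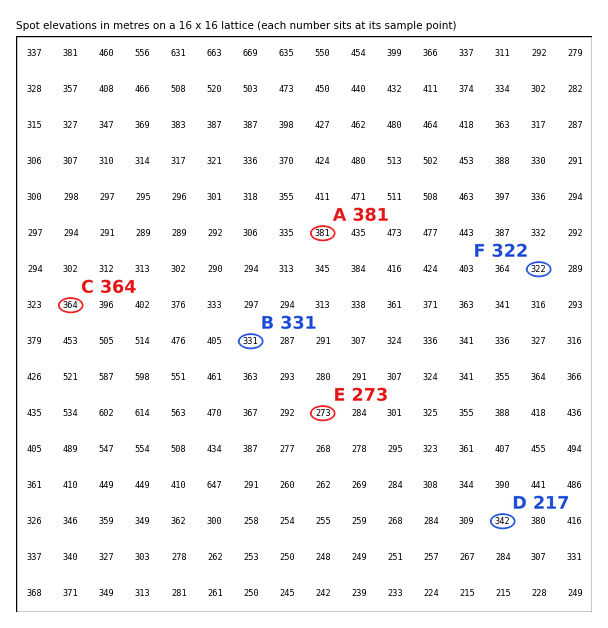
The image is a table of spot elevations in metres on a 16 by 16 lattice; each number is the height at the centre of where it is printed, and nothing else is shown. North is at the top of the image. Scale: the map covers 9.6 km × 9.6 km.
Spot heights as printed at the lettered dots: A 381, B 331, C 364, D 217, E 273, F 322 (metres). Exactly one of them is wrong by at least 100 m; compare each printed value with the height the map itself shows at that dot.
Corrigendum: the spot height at D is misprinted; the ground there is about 342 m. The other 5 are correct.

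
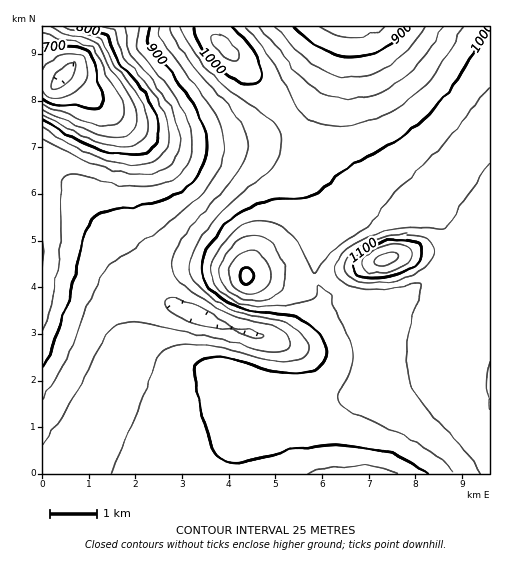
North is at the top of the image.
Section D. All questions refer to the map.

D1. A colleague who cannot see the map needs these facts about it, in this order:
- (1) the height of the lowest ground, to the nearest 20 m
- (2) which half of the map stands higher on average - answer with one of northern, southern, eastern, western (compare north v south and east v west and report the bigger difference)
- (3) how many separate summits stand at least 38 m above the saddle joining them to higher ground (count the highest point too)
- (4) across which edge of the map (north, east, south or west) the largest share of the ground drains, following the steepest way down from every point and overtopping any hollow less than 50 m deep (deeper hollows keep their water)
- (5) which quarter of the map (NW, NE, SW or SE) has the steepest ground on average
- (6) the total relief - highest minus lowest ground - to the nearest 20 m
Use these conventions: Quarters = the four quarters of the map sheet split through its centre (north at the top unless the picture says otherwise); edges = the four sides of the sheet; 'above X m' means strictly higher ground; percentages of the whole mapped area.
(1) The lowest ground is at about 640 m.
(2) Taken as a whole, the eastern half is higher than the western.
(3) Counting only tops that stand 38 m proud, the map has 3 summits.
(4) Drainage is mainly to the west: more ground falls towards that edge than towards any other.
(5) The steepest ground, on average, is in the north-west quarter.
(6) The total relief is about 520 m.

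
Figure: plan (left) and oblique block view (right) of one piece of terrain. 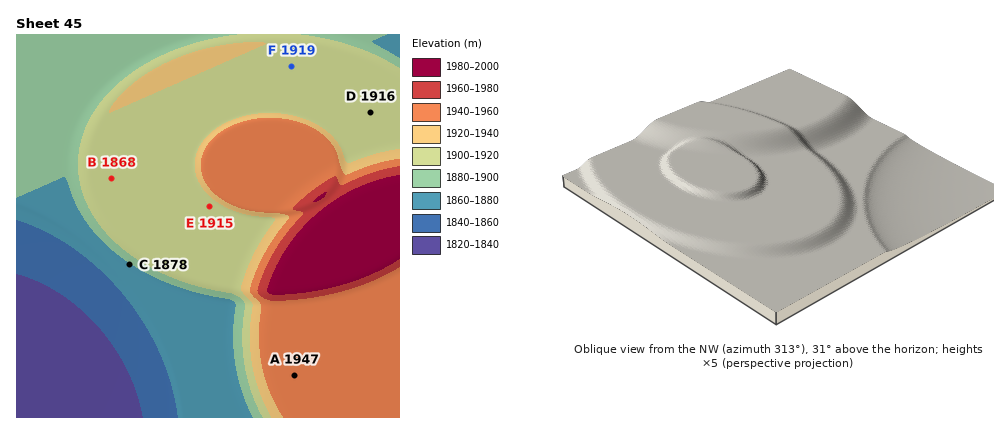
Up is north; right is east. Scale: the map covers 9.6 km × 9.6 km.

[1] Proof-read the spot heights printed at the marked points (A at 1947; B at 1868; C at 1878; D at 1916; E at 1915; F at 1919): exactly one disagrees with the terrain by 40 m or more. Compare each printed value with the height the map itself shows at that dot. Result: B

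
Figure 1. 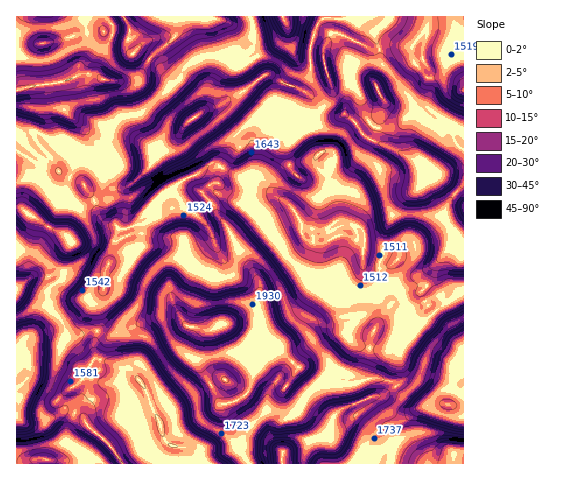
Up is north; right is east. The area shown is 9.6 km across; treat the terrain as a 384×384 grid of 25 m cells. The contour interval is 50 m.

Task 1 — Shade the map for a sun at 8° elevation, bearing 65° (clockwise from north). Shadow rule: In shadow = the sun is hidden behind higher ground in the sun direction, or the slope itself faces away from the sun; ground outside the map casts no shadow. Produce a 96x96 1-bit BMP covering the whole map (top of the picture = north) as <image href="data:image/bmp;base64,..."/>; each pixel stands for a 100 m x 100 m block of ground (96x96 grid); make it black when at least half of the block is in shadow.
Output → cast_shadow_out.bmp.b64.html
<image width="96" height="96" href="data:image/bmp;base64,Qk2+BAAAAAAAAD4AAAAoAAAAYAAAAGAAAAABAAEAAAAAAIAEAAATCwAAEwsAAAIAAAAAAAAA////AAAAAAAf//wx//8B/4AAAAA///z///4B/x4AAAAf//n///wB//8AP4CP//H///wD/f8B//7z/+P///gH+P+H///5/8P///gH8H+f///g/4P///AH+D/////Afwf///wH+D////8APg////gDgD////8ADD////gAAD////AAAD////AAAB///4AAAH///+AAAB///hAAAP///+AOAD///jAA/////+APgB///gAA/////8APgA9//wAA/////8AHgAAf/4AA/////8/HgAAH/8AAf////5/DwAAB/+AAf////z/B4AAB/+AAf////j+B4AAB//AAP////D8A4AAD//AAH///+A4AAAAB//AAH///8AAAAAAB//AAD////AAAAAAA//AAB////4AAAAAA//gAA////8AAAABAP/wAAf///8AAAADgH/wAAf///4AAAABwD/gAAf///wAAAAAwA/gAAf//8AAAAAAAAfEAA///8AAAAAAAAHAAA///4AAAAAAAACAAA///4AAAAAAAAADAAf//wAAAAAAAAADgAf//gAAAAAAAAADwAP//gAAAAAAADADwAP/+AAAAAAAADAD4AH/+AAPgAAAB/AD4AD//AAfgAAAD/+D8AB//AAfgAAAD///8AA/zAAPgAAAD///+AB/4AAHAAAA7////gB/4AADAAAD7/87/4A/8AAwAAAH//8D/8Av+ABwAAOH//+D/4AH/ADwAH////+D/4AB/wHwAP////+D/wAA/wHwAP////+D/wAAfwPgAP////+D/gAAHAfgAP////+D+AAAAAfgAP///f//wAA4AA/AAf///P//AAA8AD/AAf///D//AAG8A/+AA////4P+AAGcB/8AA/////D8AAAMB/8AB/////x8AAeAA/4AB/////gcAA/4AfwAf////+AMAA/8APgAf////+AAAB/+ADAAf////+AAAH//AAAAf+///+AAAP//gBAP/8///+AAAH//gB4P/5///+AAAB//wA/v/z///+AAAA//wAP7/3///8AAAAP/wAH5/3///8AAAAH/wAD4/j///wAAAAB/8AB4fB///AAAAAA//wAAGA//8AAAAAAf/4AAAA//gAAAAAAP/4AAAB//AAAAAAwA/8AAAB//AAAAADwB/8AAAA/+AAAAAHwA/+AAAAP8AAAAAHgAf+AAAAHw4AAAADAAP+AAAAHz8AAAAABAH4AAAAH3+AAAAABAD8AAABD/+AAAAAAHx+AAB/h/8AAAP8A/4fAAD/B/8AAA////8PgAD8B/4AAAf///+HgAAgD34AAD////+BgAAADzwAAD////+AABwAHhgAAD+///+AAAwAHgAAAAAP//cAAAAHngAAACAH/+AAAAAPngAAAD4D/8AAAAAfngAAAD8B/8AAAAA/ngAAAD8A/4AAAAB/jg4AAB4Af4AAAAB/hDwAAAAAf8AAAAB/gfgAAAAAf8AAPoA/x+AAAAAAH8AAH+A/z8AAAAAAD8AAD+AfxwAAAAAAB4AAB+Af4AAAAA="/>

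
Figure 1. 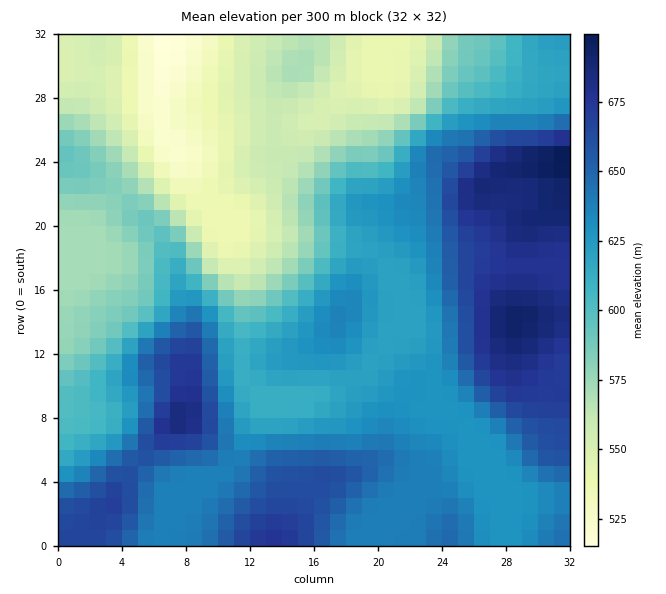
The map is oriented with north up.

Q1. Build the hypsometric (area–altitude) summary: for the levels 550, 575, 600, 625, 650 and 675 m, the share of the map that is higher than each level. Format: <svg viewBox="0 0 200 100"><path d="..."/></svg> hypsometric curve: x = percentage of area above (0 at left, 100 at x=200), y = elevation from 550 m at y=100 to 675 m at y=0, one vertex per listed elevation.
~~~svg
<svg viewBox="0 0 200 100"><path d="M177 100l-27-20-20-20-32-20-52-20-28-20"/></svg>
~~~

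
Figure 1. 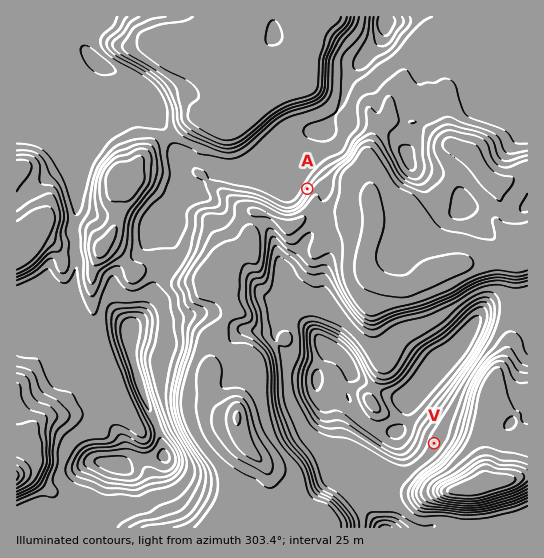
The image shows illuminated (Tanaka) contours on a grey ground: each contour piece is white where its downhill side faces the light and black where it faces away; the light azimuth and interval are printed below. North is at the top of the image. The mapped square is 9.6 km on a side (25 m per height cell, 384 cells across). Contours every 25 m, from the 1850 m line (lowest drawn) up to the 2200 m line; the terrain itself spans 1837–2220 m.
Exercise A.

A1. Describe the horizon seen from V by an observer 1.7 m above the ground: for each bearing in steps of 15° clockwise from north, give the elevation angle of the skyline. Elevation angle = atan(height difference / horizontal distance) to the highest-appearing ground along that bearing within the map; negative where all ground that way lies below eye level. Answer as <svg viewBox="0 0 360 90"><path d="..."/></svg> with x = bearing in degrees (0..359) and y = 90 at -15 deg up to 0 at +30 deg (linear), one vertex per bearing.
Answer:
<svg viewBox="0 0 360 90"><path d="M0 54l15 2 15 2 15-9 15-4 15-3 15-3 15-3 15-2 15-3 15-1 15 1 15 7 15 7 15 11 15 1 15-3 15 0 15-1 15 3 15 1 15 0 15-1 15-2"/></svg>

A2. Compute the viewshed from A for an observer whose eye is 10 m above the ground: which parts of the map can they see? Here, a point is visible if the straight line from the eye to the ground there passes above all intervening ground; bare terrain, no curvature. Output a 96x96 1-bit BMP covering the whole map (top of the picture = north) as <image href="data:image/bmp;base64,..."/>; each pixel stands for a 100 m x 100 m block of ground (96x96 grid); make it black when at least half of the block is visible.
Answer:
<image width="96" height="96" href="data:image/bmp;base64,Qk2+BAAAAAAAAD4AAAAoAAAAYAAAAGAAAAABAAEAAAAAAIAEAAATCwAAEwsAAAIAAAAAAAAA////AAAAAAAAAAAAAAAAAAAAAAAAAAAAAAAAAAAAAAAAAAAAAAAAAAAAAAAAAAAAAAAAAAAAAAAAAAAAAAAAAAAAAAAAAAAAAAAAAAAAAAAAAAAAAAAAAAAAAAAAAAAAAAAAAAAAAAAAAAAAAAAAAAAAAAAAAAAAAAAAAAAAAAAAAAAAAAAAAAAAAAAAAAAAAAAAAAAAAAAAAAAAAAAAAAAAAAAAAAAAAAAAAAAAAAAAAAAAAAAAAAAAAAAAAAAAAAAAAAAAAAAAAAAAAAAAAAAAAAAAAAAAAAAAAAAAAAAAAAAAAAAAAAAAAAAAAAAAAAAAAAAAAAAAAAAAAAAAAAAAAAAAAAAAAAAAAAAAAAAAAAAAAAAAAAAAAAAAAAAAAAAAAAAAAAAAAAAAAAAAAAAAAAAAAAAAAAAAAAAAAAAAAAAAAAAAAAAAAAAAAAAAAAAAAAAAAAAAAAAAAAAAAAAAAAAAAAAAAAAAAAAAAAAAAAAAAAAAAAAAAAAAAAAAAAAAAAAAAAAAAAAAAAAAAAAAAAAAAAAAAAAAAAAAAAAAAAAAAAAAAAAAAAAAAAAAAAAAAAAAAAAAAAAAAAAAAAAAAAAAAAAAAAAAAAAAAAAAAAAAAAAAAAAAAAAAAAAAAAAAAAAAAAAAAAAAAAAAAAAAAAAAAAAAAAAAAAAAAAAAAAAAAAAAAAAAAAAAAAAAAAAAAAAAAAAAAAAAAAAAAAAAAAAAAAAAAAAAAAAAAAAAAAAAAAAAAAAAAAAAAAAAAAAAAAAAAAAAAAAAAAAAAAAAAAAAAAAAAAAAAAAAAAAAAAAAAAAAAAAAAAAAAAAAAAAAAAAAAAAAAAAAAAAAAAAAAAAAAAAAAAAAAAAAAAAAAAAAAAAAAAAAAAAAAAAAAAAAAAAAAAAAAAAAAAAAAAAAAAAAAAAAAAAwAAAAAAAAAAAAAAD4AAAAAAAAAAAAAAP8AAAAAAAAAAwAAA/+AAAAAAAAAAYAAD/+AAAAAAAAAAeAAP//AAAAAAAAAAfgAf//AAAAAAAAAAPwA///AAAAAAAAAAP8P///AAAAAAAAAAP8f///AAAAAAAAAAP4f///gAAAAAAAAAH4f///gAAAAAAAAAH8f///wAAAAAAAAAD8f///4AAAAAAAAAD/9///8AAAAAAAAAB/9//+EAAAAAAAAAA4Af/+GAAAAAAAAAAAAH///AAAAAAAAAAAAB///gAAAAAAAAAAAA///4AAAAAAAAAAAAf//8AAAAAAAAAAAAP//8AAAAAAAAAAAAH//8AAAAAAAAAAAAB//4AAAAABAAAAAAAP/4AAAAAcAAAAAAABw4AAAADwAAAAAAAAAwAAAADAAAAAAAAAAAAAAAAAAAAAAAAAAAAAAAAAAAAAAAAAAAAAAAAAAAAAAAAAAAAAAAAAAAAAAAAAAQAAAAAAAAAAAAAAB4AAAAAAAAAAAAAAD4AAAAAAAAAAAAAAH8AAAAAAAAAAAAAAH8AAAAAAAAAAAAAAH8AAAAAAAAAAAAAAH4AAAAAAAAAAAAAAHgAAAAA="/>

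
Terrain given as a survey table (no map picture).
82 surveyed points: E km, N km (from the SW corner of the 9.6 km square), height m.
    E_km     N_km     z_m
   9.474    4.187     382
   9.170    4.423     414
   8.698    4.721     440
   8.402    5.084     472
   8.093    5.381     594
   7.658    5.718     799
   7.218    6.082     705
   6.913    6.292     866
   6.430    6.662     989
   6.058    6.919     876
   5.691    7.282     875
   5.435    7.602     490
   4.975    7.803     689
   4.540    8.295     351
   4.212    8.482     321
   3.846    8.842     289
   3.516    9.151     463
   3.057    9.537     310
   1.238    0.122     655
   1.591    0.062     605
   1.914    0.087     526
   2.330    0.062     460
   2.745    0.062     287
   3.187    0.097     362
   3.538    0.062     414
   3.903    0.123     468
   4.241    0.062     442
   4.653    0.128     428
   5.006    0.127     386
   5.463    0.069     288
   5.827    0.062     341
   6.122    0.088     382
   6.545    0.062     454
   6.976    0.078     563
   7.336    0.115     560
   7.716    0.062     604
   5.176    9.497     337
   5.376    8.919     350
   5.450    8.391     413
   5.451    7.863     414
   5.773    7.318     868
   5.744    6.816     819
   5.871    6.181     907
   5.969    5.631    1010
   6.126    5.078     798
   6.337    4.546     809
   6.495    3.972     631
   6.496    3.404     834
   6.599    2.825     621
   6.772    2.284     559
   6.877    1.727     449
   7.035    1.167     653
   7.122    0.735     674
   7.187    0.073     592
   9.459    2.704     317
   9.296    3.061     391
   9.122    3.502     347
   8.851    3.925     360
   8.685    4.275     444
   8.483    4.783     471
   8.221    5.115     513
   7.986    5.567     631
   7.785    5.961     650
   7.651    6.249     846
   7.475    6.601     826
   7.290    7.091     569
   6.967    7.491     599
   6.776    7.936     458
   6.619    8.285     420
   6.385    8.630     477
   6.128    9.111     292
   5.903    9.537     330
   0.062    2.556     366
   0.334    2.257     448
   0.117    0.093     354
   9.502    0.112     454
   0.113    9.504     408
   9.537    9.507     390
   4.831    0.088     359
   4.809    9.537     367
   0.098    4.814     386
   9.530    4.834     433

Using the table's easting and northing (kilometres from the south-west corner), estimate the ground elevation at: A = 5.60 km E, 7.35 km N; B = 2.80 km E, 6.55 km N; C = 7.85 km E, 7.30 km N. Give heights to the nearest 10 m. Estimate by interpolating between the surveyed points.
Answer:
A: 830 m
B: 580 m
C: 700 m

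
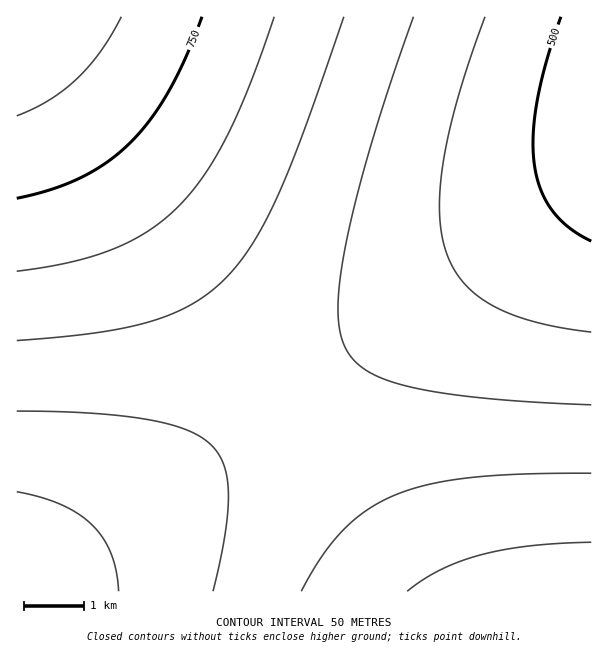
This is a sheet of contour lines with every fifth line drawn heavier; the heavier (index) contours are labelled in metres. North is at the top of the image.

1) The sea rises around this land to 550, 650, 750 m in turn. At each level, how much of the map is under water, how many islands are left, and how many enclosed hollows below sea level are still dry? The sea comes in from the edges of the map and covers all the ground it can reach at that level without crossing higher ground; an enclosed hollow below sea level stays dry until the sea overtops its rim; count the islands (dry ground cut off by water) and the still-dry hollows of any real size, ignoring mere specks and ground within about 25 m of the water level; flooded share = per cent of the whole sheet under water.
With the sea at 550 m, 15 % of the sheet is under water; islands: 0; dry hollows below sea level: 0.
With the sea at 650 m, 67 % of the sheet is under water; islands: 0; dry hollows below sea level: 0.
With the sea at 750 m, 93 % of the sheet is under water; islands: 0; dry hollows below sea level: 0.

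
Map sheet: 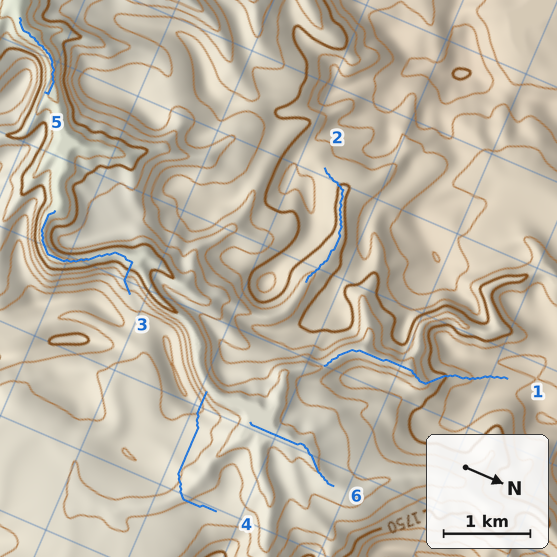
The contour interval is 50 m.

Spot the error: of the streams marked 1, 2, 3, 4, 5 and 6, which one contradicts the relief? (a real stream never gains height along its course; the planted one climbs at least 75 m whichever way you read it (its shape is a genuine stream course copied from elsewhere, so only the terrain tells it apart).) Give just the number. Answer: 4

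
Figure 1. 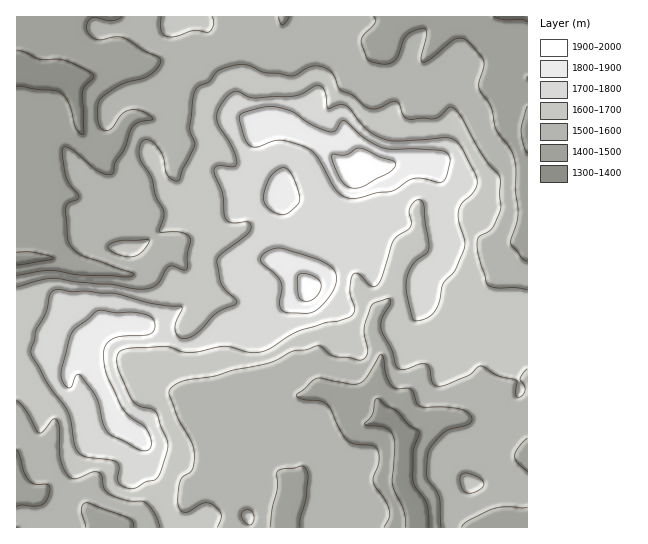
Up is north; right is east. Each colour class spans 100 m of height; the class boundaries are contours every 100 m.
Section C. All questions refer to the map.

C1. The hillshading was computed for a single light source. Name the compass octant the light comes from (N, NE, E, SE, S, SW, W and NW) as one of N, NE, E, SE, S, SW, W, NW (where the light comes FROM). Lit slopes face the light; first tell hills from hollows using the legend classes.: SE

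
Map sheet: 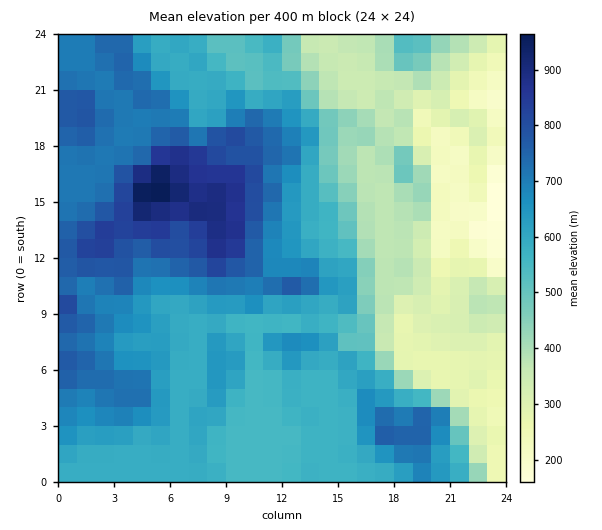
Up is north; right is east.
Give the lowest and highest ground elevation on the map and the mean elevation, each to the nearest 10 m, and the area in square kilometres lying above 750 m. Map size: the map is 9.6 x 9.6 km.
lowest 150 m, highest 980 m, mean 560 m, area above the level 13.4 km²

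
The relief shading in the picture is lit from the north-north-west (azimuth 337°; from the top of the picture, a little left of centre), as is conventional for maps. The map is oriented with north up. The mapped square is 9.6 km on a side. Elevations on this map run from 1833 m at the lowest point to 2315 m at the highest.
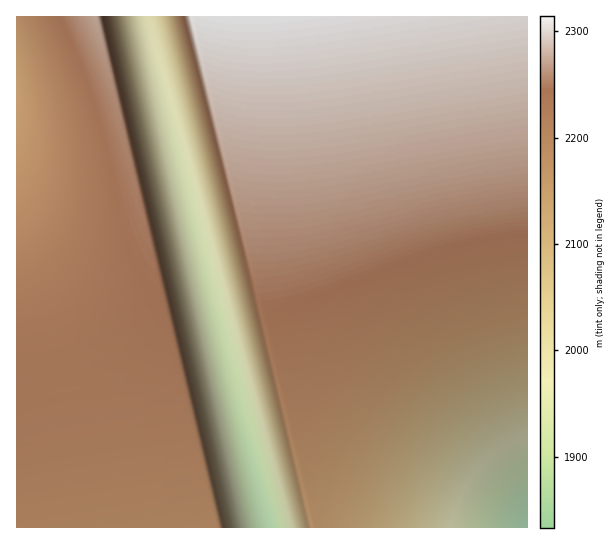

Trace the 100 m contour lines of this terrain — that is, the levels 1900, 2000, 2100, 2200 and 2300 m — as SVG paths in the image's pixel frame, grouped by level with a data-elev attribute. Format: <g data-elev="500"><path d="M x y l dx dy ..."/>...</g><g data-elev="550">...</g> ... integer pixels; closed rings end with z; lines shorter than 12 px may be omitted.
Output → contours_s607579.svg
<g data-elev="1900"><path d="M252 527l-15-93-3-25 1-10 6 7 9 24 31 97"/><path d="M485 527l6-17 10-16 12-12 14-9"/></g><g data-elev="2000"><path d="M238 527l-85-400-21-110"/><path d="M437 527l5-18 6-19 9-16 11-15 13-12 14-11 16-8 16-6"/><path d="M155 17l32 112 109 398"/></g><g data-elev="2100"><path d="M229 527l-113-510"/><path d="M383 527l7-29 11-28 14-25 18-23 20-19 24-15 25-11 25-6"/><path d="M171 17l134 510"/></g><g data-elev="2200"><path d="M180 527l33-10 2-4-1-10-25-122-83-364"/><path d="M27 17l10 30 8 31 4 29 0 27-3 24-6 21-10 18-13 14"/><path d="M180 17l93 359 16 57 6 16 40-46 22-22 25-22 25-19 28-16 30-12 30-9 32-5"/></g><g data-elev="2300"><path d="M189 17l10 37 6 12 17 7 25 4 32 0 42-4 206-30"/></g>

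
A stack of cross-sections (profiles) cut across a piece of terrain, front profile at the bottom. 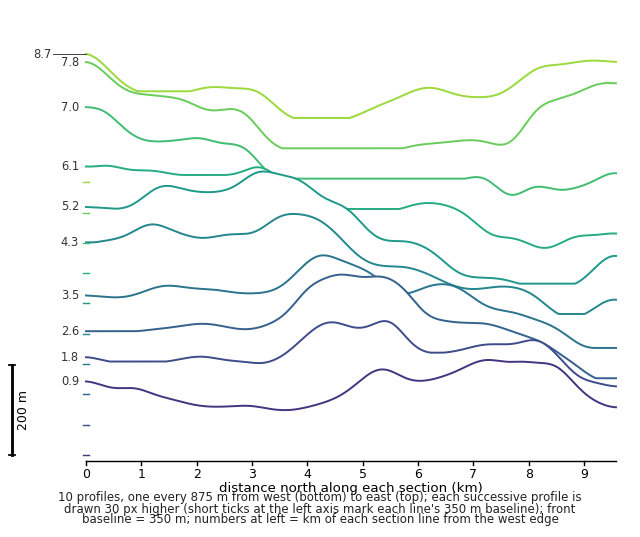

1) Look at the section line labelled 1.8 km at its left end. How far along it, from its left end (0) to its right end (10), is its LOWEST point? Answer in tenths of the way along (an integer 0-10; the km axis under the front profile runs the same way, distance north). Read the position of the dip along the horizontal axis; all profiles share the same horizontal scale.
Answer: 10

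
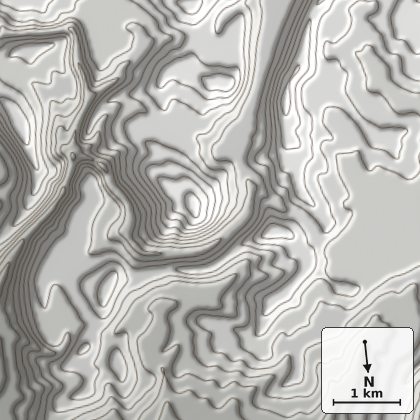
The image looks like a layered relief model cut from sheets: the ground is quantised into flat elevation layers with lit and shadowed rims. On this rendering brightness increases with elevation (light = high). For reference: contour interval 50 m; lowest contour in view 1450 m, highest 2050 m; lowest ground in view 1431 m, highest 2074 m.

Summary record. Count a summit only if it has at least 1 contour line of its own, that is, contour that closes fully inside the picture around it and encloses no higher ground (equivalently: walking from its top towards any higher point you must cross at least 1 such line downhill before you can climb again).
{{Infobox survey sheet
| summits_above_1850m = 6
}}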